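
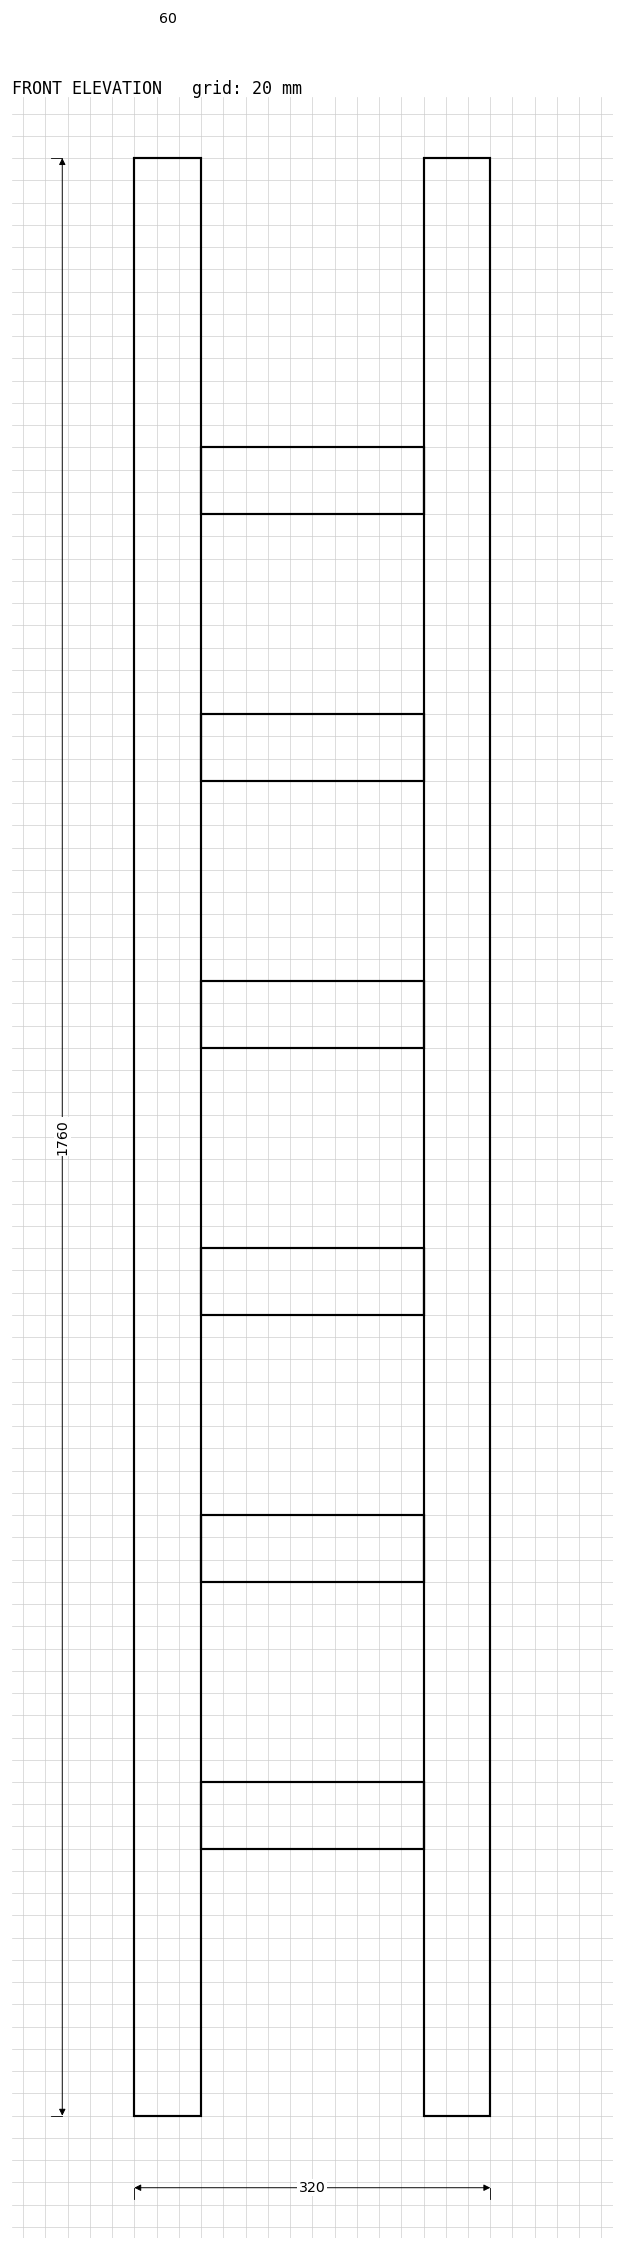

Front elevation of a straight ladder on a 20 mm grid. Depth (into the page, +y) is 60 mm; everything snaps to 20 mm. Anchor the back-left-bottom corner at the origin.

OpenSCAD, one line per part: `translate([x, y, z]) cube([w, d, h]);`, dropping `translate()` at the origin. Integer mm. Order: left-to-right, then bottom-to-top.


cube([60, 60, 1760]);
translate([60, 0, 240]) cube([200, 60, 60]);
translate([60, 0, 480]) cube([200, 60, 60]);
translate([60, 0, 720]) cube([200, 60, 60]);
translate([60, 0, 960]) cube([200, 60, 60]);
translate([60, 0, 1200]) cube([200, 60, 60]);
translate([60, 0, 1440]) cube([200, 60, 60]);
translate([260, 0, 0]) cube([60, 60, 1760]);


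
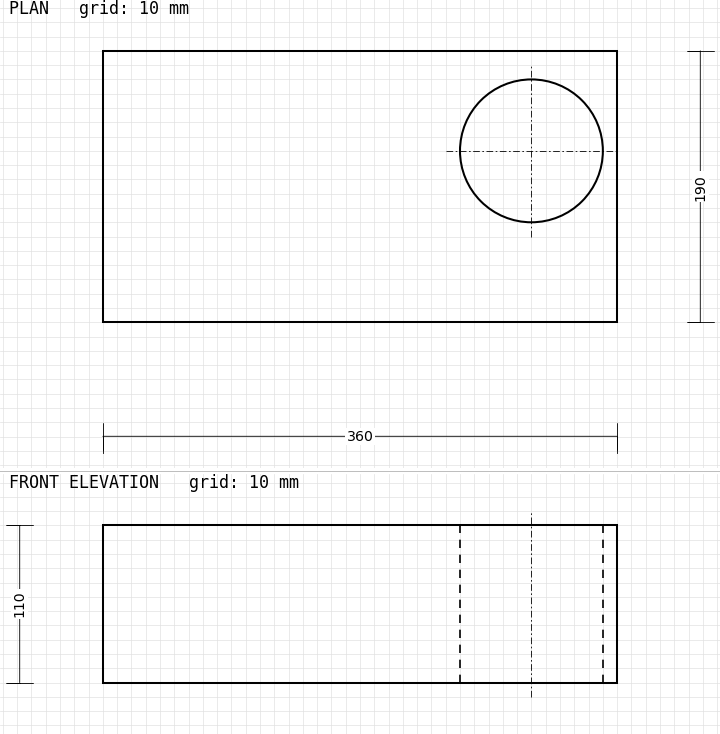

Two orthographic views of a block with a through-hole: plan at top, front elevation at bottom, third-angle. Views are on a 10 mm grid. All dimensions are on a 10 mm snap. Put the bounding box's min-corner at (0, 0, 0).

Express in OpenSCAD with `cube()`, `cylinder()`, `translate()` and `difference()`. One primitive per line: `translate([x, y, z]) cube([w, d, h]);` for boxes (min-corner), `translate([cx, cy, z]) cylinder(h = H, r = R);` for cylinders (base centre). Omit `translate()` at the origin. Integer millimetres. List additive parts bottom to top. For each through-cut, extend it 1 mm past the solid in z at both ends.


difference() {
  cube([360, 190, 110]);
  translate([300, 120, -1]) cylinder(h = 112, r = 50);
}


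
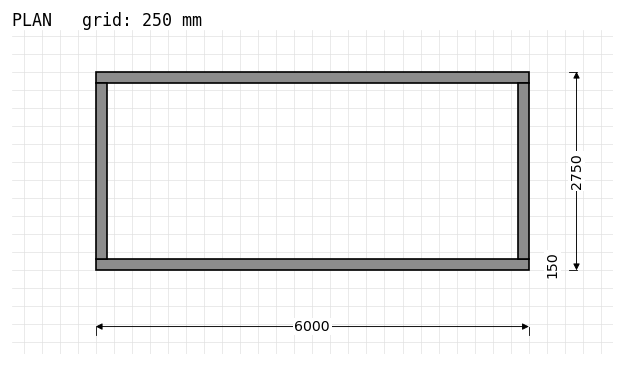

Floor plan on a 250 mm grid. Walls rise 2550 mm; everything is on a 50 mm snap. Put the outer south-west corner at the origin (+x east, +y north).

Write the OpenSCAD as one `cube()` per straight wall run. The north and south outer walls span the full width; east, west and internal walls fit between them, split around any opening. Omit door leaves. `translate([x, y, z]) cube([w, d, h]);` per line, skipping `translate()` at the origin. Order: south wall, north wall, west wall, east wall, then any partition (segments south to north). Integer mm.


cube([6000, 150, 2550]);
translate([0, 2600, 0]) cube([6000, 150, 2550]);
translate([0, 150, 0]) cube([150, 2450, 2550]);
translate([5850, 150, 0]) cube([150, 2450, 2550]);


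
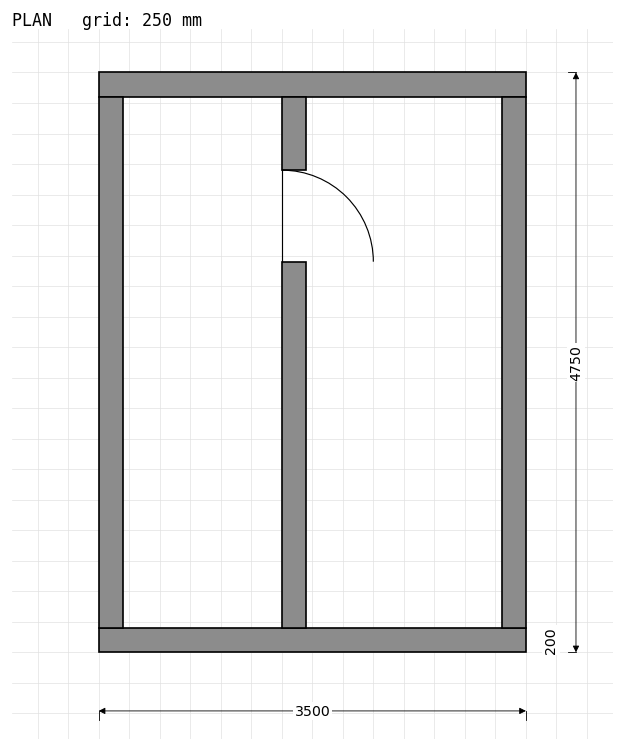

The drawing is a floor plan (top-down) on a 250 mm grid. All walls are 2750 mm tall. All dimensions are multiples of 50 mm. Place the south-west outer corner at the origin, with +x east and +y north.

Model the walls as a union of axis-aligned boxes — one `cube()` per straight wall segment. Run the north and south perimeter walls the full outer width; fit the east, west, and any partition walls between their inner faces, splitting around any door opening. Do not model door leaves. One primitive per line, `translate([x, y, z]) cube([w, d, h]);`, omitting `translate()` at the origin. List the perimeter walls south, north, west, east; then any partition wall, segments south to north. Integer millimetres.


cube([3500, 200, 2750]);
translate([0, 4550, 0]) cube([3500, 200, 2750]);
translate([0, 200, 0]) cube([200, 4350, 2750]);
translate([3300, 200, 0]) cube([200, 4350, 2750]);
translate([1500, 200, 0]) cube([200, 3000, 2750]);
translate([1500, 3950, 0]) cube([200, 600, 2750]);


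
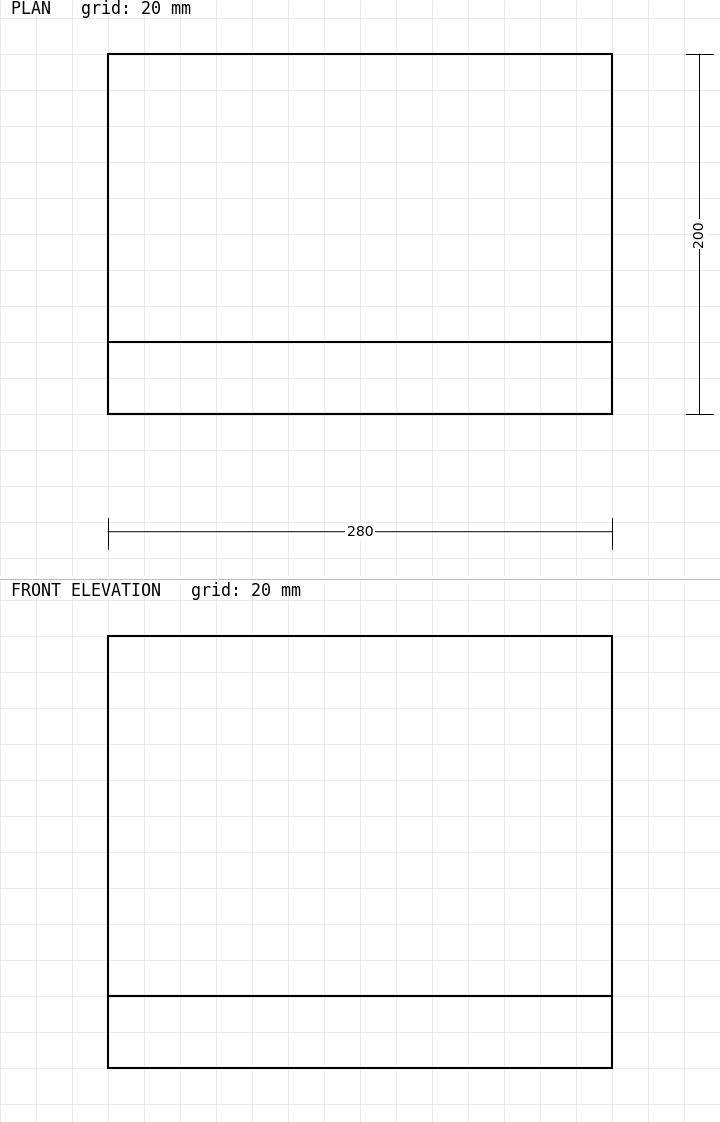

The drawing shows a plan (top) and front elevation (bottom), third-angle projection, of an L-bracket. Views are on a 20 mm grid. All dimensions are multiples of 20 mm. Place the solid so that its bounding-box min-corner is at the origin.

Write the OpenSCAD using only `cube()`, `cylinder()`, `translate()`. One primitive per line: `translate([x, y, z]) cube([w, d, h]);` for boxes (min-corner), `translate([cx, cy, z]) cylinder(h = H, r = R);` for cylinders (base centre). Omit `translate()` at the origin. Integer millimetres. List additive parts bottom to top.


cube([280, 200, 40]);
translate([0, 0, 40]) cube([280, 40, 200]);


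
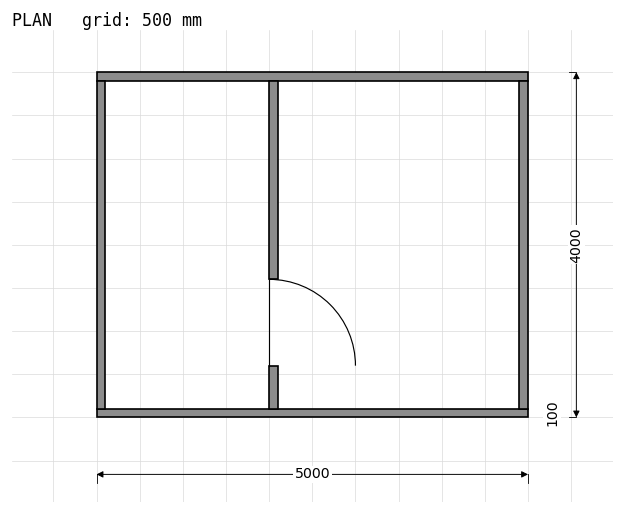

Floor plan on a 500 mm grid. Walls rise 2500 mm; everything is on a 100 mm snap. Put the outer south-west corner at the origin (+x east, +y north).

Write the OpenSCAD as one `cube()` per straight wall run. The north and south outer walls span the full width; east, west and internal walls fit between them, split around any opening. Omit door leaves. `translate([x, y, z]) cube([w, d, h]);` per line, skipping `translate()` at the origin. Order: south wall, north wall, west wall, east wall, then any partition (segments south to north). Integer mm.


cube([5000, 100, 2500]);
translate([0, 3900, 0]) cube([5000, 100, 2500]);
translate([0, 100, 0]) cube([100, 3800, 2500]);
translate([4900, 100, 0]) cube([100, 3800, 2500]);
translate([2000, 100, 0]) cube([100, 500, 2500]);
translate([2000, 1600, 0]) cube([100, 2300, 2500]);


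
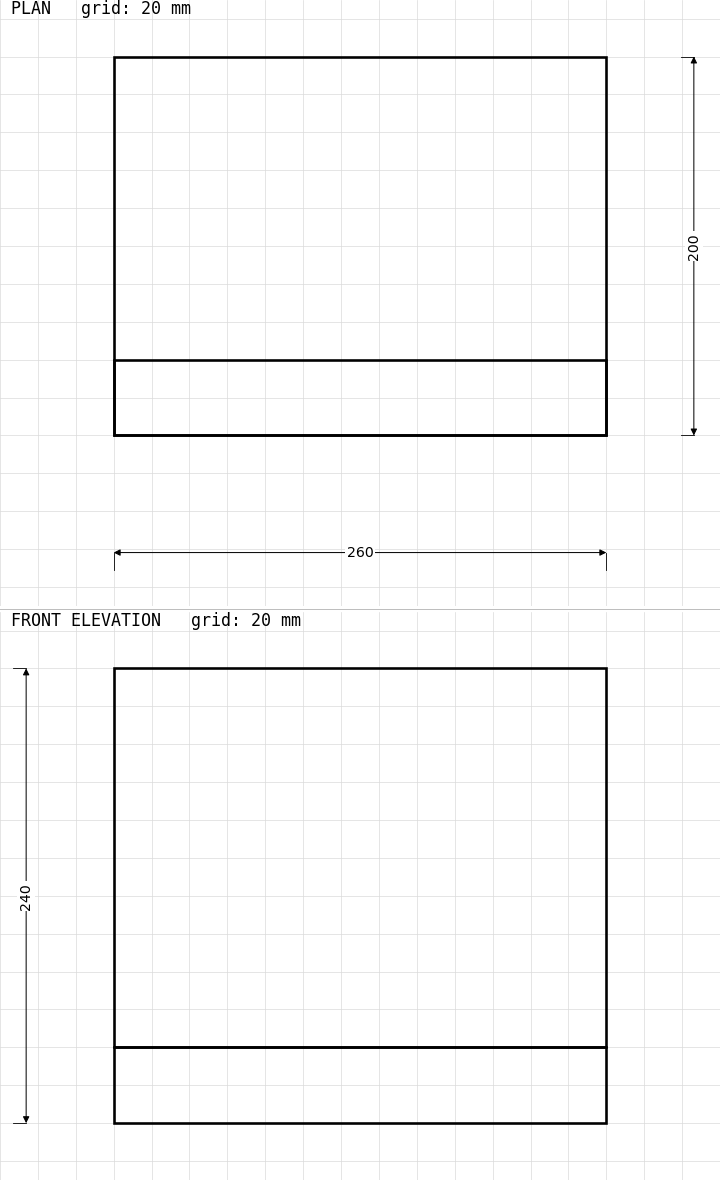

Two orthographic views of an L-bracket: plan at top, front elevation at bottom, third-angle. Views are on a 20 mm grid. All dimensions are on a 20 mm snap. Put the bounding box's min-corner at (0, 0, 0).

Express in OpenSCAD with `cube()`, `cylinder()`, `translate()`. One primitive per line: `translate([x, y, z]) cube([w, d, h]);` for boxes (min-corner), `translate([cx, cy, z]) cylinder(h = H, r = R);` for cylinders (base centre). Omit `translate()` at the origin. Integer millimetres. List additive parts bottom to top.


cube([260, 200, 40]);
translate([0, 0, 40]) cube([260, 40, 200]);


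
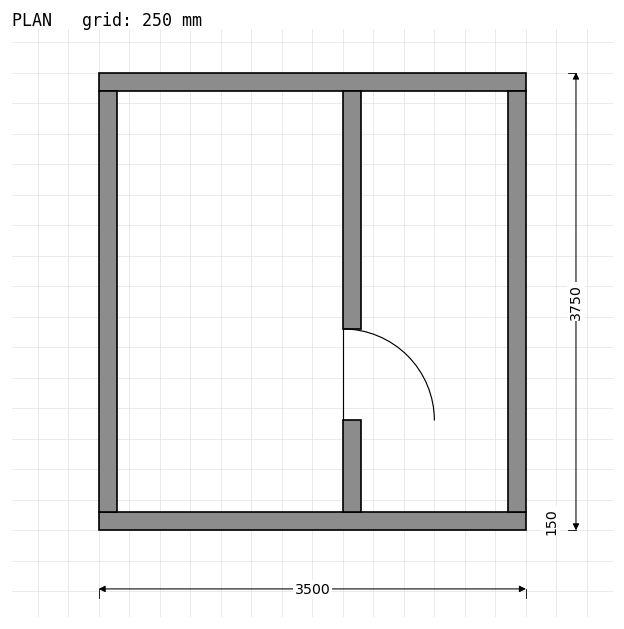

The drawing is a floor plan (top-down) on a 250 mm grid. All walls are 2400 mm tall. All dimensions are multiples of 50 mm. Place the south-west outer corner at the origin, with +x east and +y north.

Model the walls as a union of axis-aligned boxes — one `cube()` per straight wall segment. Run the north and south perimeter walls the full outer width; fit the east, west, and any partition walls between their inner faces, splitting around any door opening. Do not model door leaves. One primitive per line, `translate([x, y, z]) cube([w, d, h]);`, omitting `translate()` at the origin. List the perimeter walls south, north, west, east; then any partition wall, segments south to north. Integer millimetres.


cube([3500, 150, 2400]);
translate([0, 3600, 0]) cube([3500, 150, 2400]);
translate([0, 150, 0]) cube([150, 3450, 2400]);
translate([3350, 150, 0]) cube([150, 3450, 2400]);
translate([2000, 150, 0]) cube([150, 750, 2400]);
translate([2000, 1650, 0]) cube([150, 1950, 2400]);


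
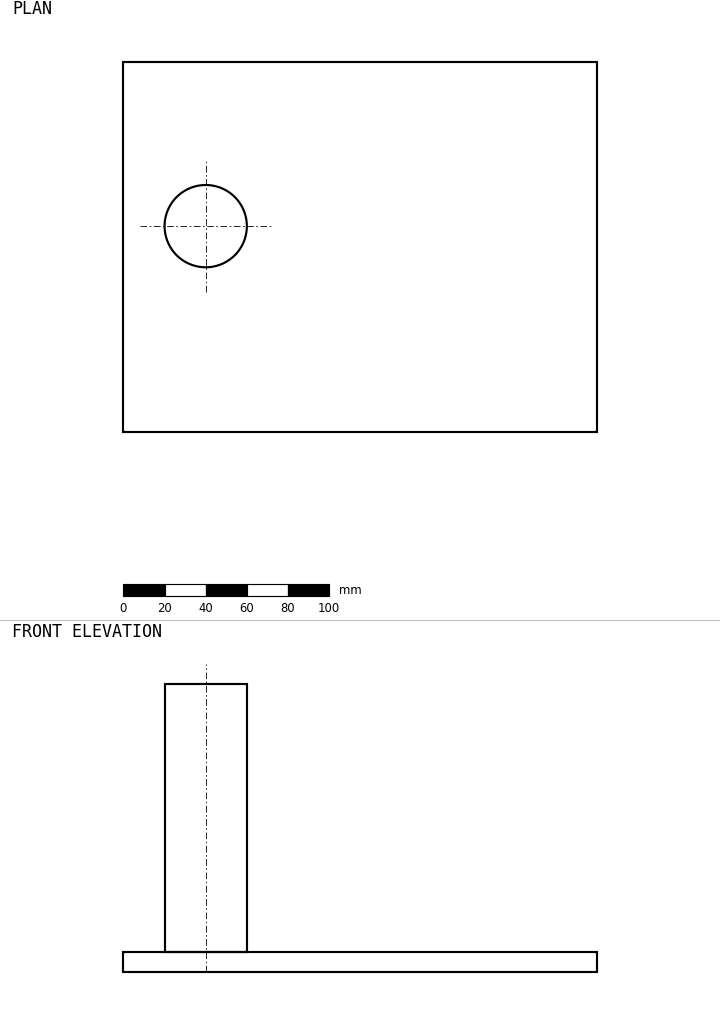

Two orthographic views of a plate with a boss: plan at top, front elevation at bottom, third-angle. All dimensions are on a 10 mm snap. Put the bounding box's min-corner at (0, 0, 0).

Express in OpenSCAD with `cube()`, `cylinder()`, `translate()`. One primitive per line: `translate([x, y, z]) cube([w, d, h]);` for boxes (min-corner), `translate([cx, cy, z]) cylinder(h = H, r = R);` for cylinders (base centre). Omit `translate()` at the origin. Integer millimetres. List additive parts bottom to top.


cube([230, 180, 10]);
translate([40, 100, 10]) cylinder(h = 130, r = 20);


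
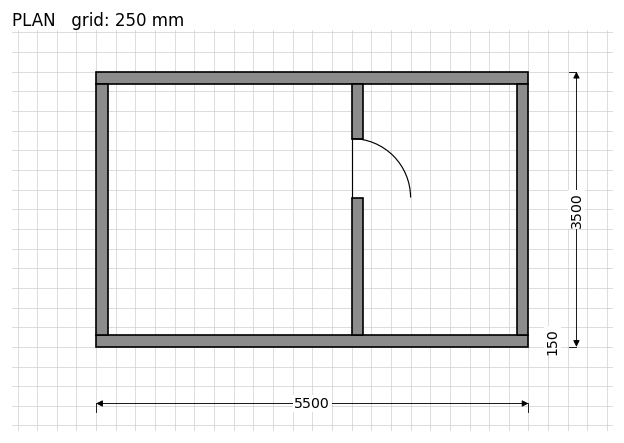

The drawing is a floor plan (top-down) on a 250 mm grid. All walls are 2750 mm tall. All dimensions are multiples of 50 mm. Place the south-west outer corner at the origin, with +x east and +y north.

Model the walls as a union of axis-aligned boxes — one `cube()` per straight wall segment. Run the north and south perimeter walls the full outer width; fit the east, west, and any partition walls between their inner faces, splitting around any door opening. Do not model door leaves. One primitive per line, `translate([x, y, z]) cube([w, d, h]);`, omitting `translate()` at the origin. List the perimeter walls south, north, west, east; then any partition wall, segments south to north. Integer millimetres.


cube([5500, 150, 2750]);
translate([0, 3350, 0]) cube([5500, 150, 2750]);
translate([0, 150, 0]) cube([150, 3200, 2750]);
translate([5350, 150, 0]) cube([150, 3200, 2750]);
translate([3250, 150, 0]) cube([150, 1750, 2750]);
translate([3250, 2650, 0]) cube([150, 700, 2750]);


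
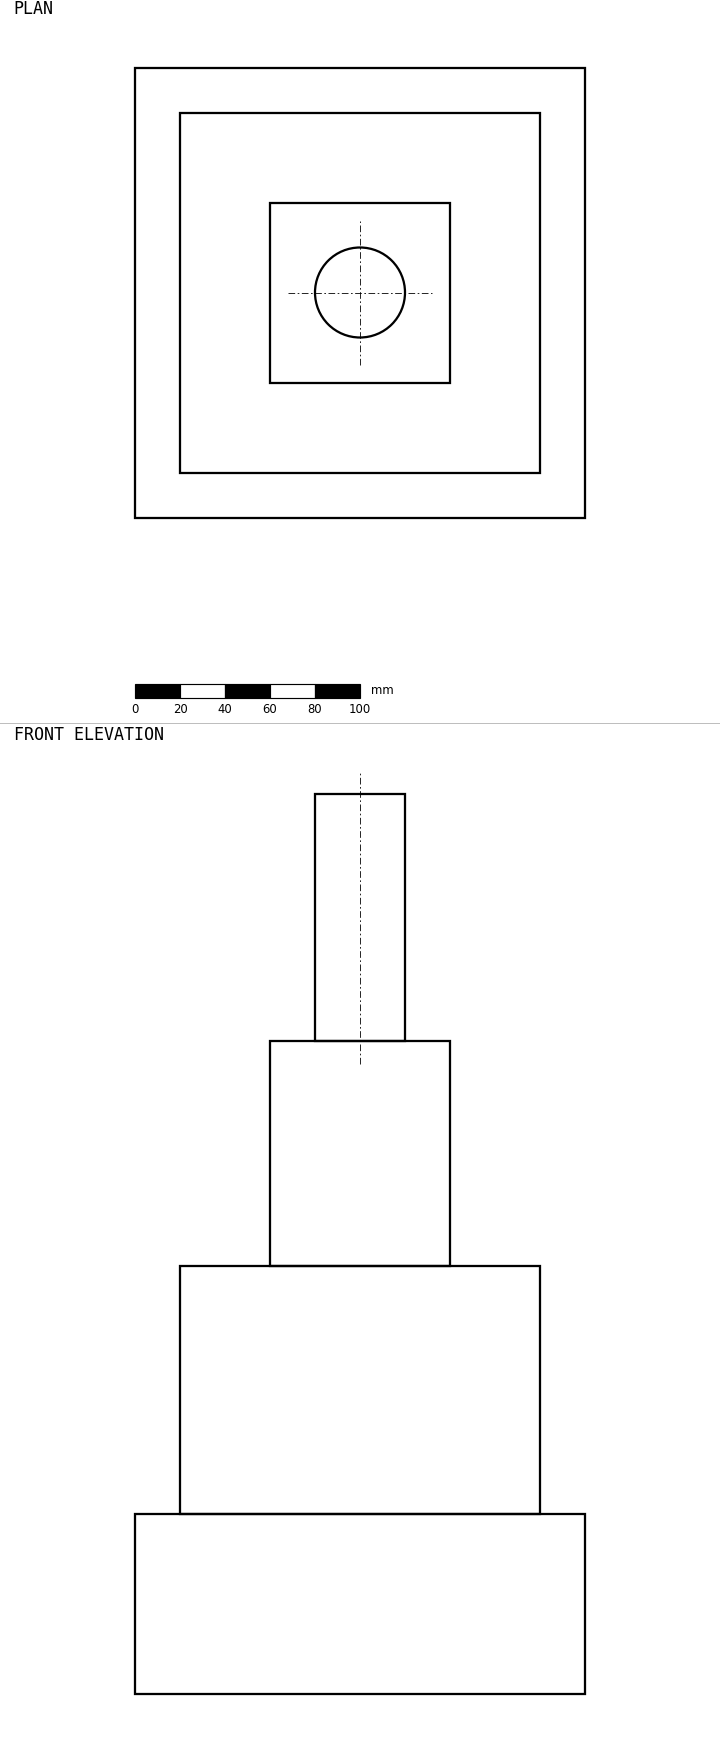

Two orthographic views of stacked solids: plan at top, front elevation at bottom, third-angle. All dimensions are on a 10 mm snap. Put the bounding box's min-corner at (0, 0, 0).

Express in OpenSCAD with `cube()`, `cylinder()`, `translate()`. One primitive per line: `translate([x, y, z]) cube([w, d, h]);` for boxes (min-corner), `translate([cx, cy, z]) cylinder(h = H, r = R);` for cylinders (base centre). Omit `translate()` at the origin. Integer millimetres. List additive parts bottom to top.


cube([200, 200, 80]);
translate([20, 20, 80]) cube([160, 160, 110]);
translate([60, 60, 190]) cube([80, 80, 100]);
translate([100, 100, 290]) cylinder(h = 110, r = 20);


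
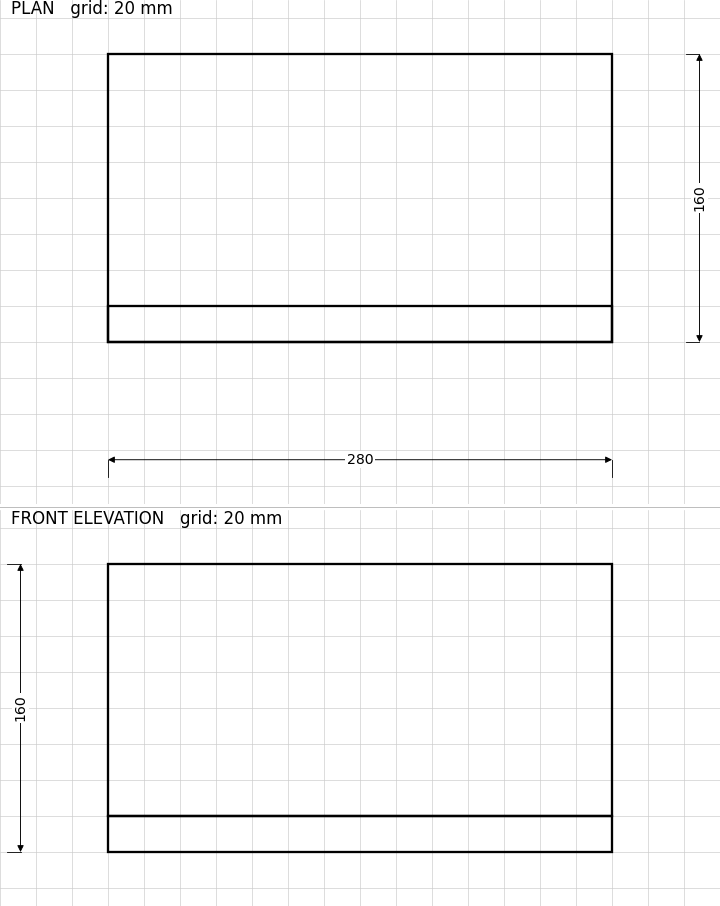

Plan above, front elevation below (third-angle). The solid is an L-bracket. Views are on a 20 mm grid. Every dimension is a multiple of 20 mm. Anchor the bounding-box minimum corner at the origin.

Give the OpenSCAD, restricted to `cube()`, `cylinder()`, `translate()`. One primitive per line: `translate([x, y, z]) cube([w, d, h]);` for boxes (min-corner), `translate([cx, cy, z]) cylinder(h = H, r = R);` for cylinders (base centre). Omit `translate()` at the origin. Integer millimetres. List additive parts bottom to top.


cube([280, 160, 20]);
translate([0, 0, 20]) cube([280, 20, 140]);


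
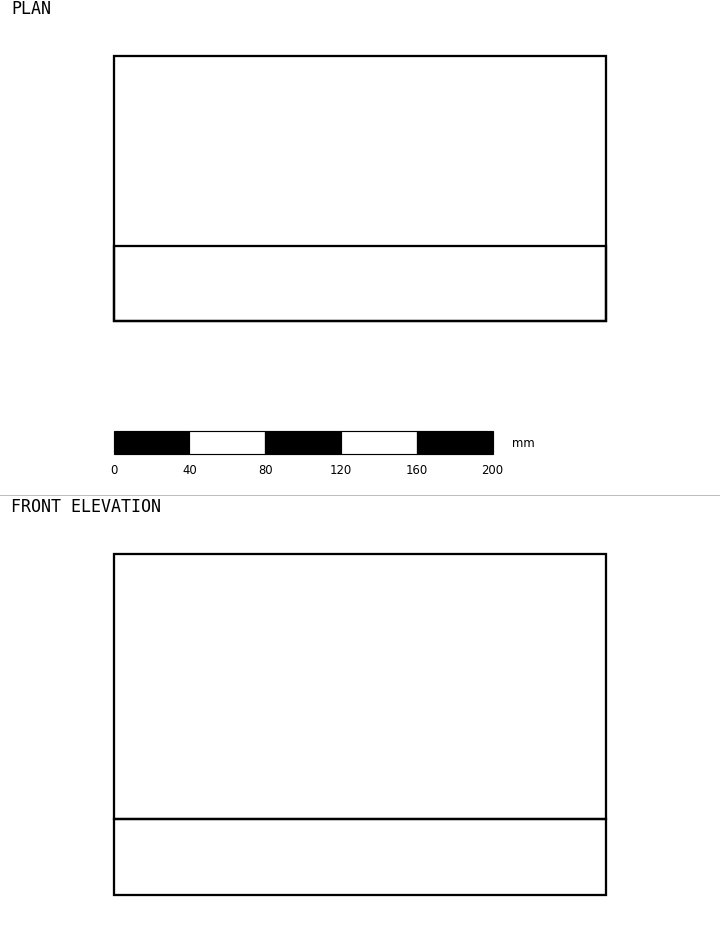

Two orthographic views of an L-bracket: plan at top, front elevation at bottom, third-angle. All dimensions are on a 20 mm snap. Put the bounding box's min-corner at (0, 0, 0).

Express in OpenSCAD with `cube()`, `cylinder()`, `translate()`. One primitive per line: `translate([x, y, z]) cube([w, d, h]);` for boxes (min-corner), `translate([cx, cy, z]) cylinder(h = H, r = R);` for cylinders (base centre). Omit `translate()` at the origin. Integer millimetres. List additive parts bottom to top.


cube([260, 140, 40]);
translate([0, 0, 40]) cube([260, 40, 140]);


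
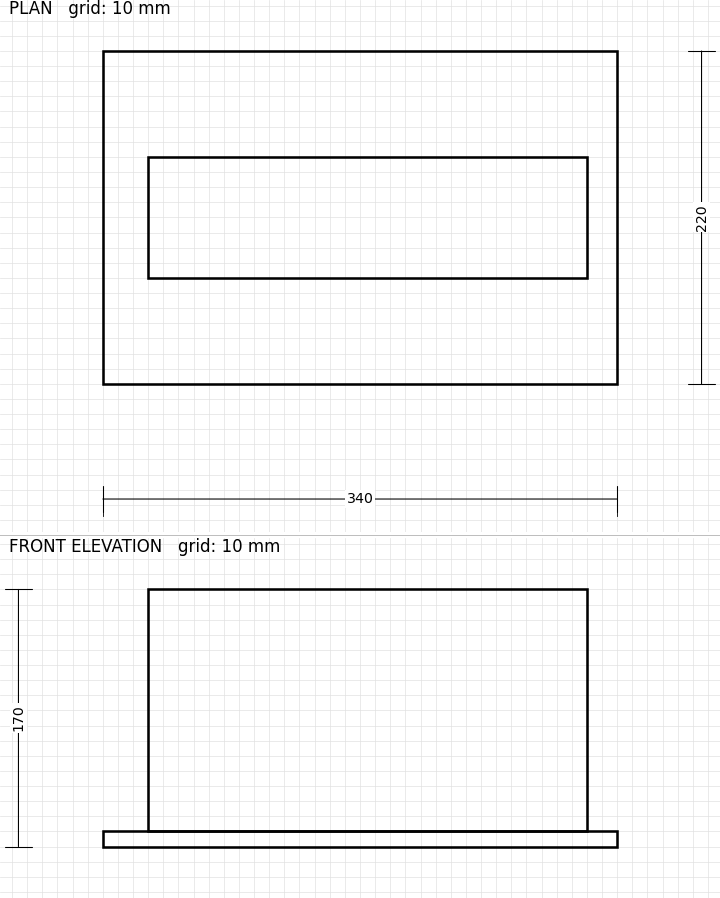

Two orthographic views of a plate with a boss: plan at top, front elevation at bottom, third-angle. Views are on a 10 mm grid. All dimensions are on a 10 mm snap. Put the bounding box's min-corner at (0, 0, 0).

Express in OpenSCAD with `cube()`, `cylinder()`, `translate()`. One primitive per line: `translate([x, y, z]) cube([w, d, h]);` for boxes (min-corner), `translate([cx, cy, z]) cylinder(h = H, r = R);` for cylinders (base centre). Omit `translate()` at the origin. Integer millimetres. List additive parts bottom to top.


cube([340, 220, 10]);
translate([30, 70, 10]) cube([290, 80, 160]);


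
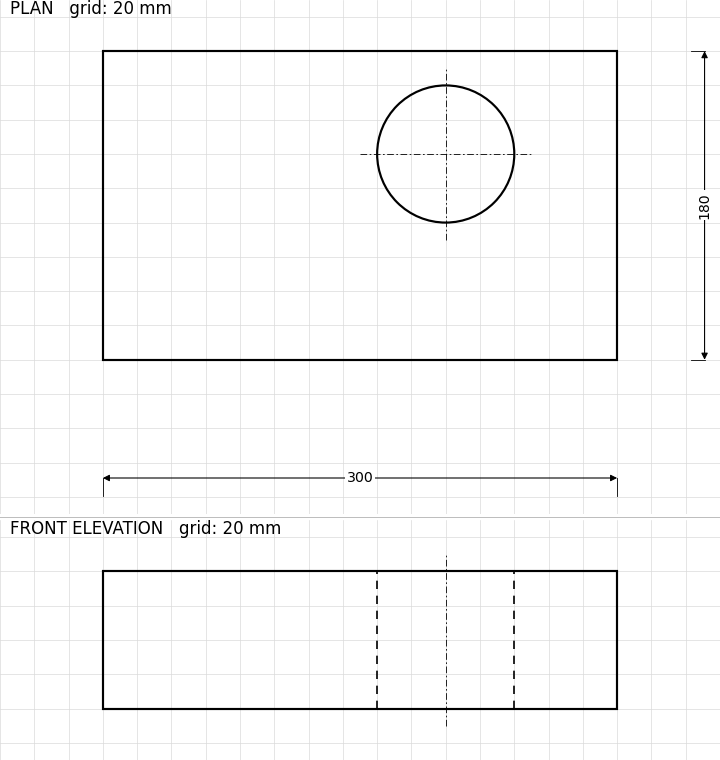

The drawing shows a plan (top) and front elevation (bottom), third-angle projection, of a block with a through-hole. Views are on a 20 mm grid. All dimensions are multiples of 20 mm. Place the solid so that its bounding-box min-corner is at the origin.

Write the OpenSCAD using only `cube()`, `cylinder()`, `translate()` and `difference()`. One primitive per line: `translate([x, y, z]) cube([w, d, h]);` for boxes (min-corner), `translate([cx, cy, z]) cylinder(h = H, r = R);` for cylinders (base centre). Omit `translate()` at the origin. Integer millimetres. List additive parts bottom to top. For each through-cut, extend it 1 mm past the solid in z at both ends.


difference() {
  cube([300, 180, 80]);
  translate([200, 120, -1]) cylinder(h = 82, r = 40);
}


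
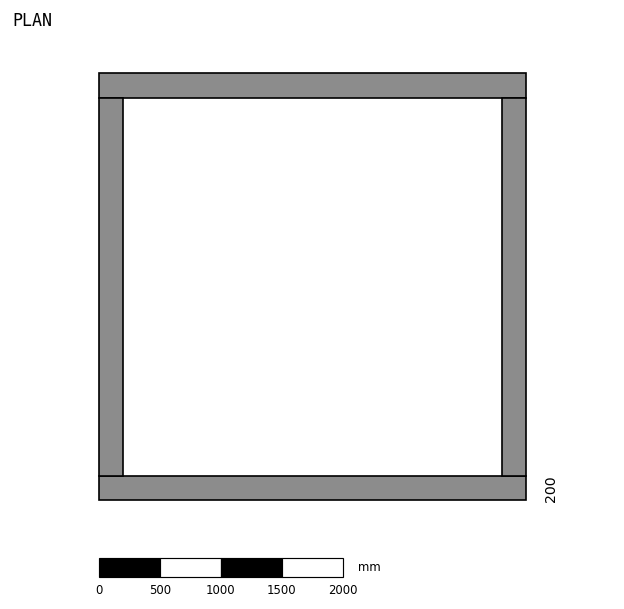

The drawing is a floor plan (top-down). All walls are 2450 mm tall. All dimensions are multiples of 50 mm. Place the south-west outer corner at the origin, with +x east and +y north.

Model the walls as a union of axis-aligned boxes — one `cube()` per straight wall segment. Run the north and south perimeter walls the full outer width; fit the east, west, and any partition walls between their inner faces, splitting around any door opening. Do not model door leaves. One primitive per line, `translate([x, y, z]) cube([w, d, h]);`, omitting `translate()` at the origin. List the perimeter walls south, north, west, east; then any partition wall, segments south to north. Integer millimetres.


cube([3500, 200, 2450]);
translate([0, 3300, 0]) cube([3500, 200, 2450]);
translate([0, 200, 0]) cube([200, 3100, 2450]);
translate([3300, 200, 0]) cube([200, 3100, 2450]);


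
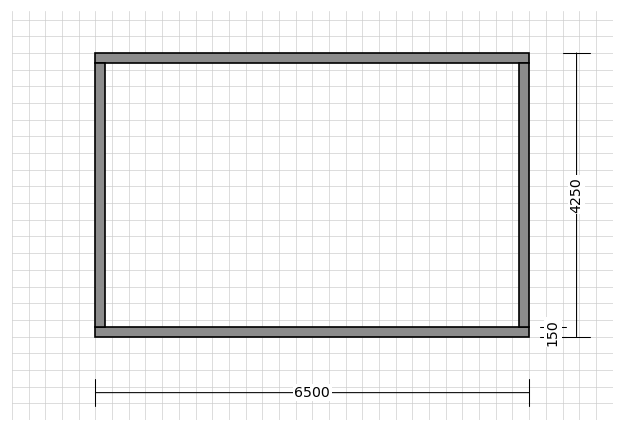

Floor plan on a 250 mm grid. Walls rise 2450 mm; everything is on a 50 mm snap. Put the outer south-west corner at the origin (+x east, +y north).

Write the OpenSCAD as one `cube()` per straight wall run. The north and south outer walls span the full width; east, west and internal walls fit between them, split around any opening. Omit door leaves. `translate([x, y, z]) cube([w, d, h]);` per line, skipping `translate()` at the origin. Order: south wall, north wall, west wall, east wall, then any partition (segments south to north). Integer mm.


cube([6500, 150, 2450]);
translate([0, 4100, 0]) cube([6500, 150, 2450]);
translate([0, 150, 0]) cube([150, 3950, 2450]);
translate([6350, 150, 0]) cube([150, 3950, 2450]);


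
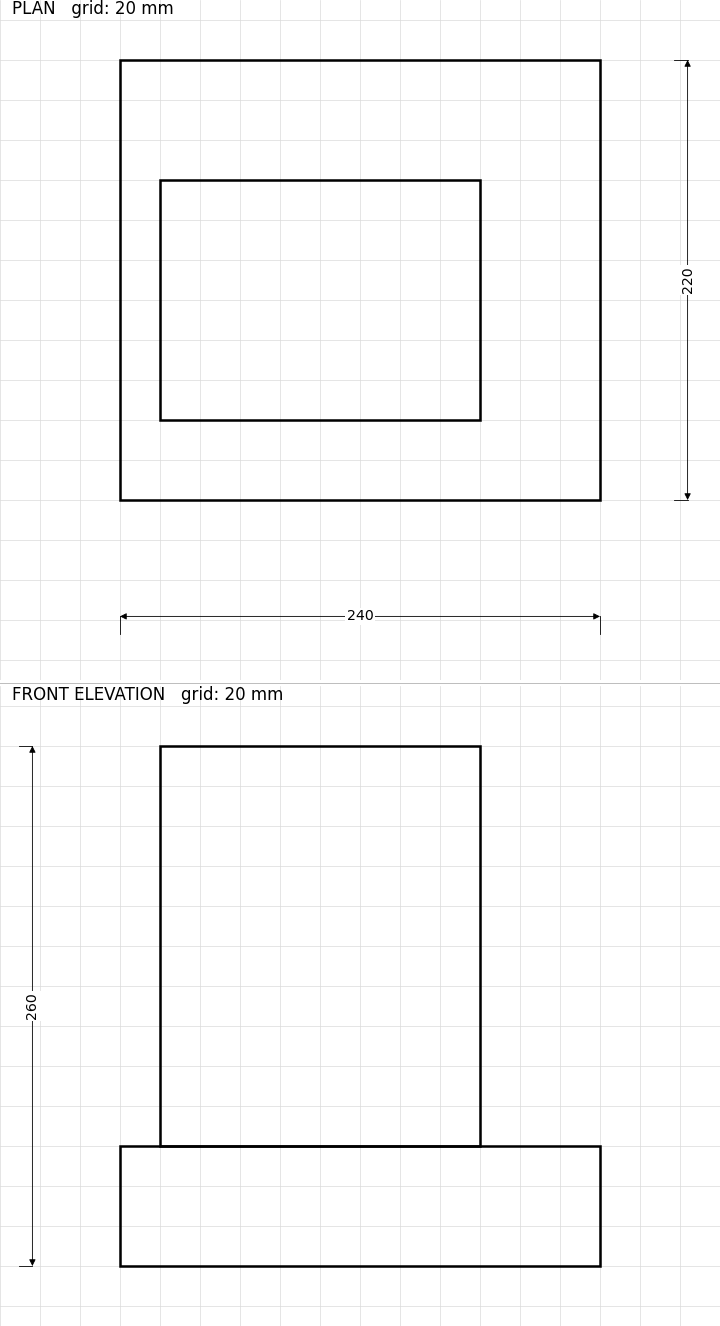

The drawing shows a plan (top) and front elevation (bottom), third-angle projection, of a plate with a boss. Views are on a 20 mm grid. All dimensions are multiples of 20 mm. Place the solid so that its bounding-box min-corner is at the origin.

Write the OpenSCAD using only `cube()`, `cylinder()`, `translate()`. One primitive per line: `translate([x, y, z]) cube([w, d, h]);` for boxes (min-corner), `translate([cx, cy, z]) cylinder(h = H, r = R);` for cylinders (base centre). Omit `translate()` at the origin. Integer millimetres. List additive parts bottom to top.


cube([240, 220, 60]);
translate([20, 40, 60]) cube([160, 120, 200]);


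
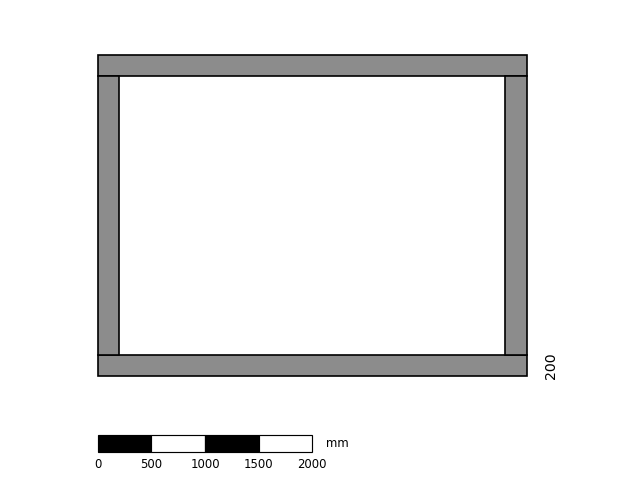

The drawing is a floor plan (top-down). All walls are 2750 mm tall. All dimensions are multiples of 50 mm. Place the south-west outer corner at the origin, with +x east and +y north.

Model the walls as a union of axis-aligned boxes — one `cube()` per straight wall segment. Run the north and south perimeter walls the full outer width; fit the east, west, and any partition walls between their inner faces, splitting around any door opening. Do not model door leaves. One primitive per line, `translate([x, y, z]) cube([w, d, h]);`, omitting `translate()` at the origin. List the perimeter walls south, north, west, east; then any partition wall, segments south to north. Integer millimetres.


cube([4000, 200, 2750]);
translate([0, 2800, 0]) cube([4000, 200, 2750]);
translate([0, 200, 0]) cube([200, 2600, 2750]);
translate([3800, 200, 0]) cube([200, 2600, 2750]);


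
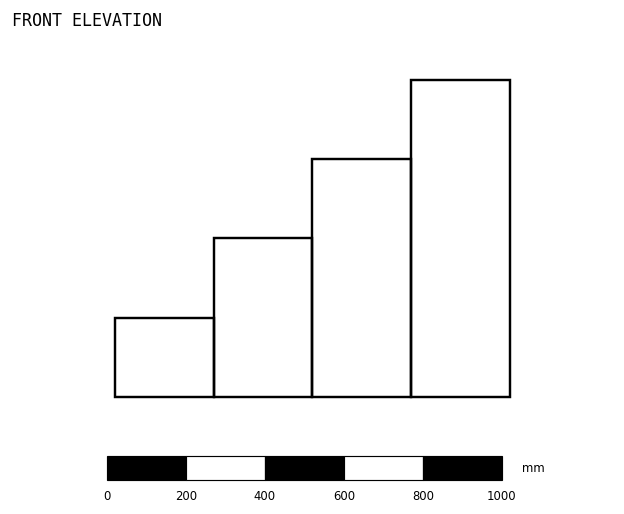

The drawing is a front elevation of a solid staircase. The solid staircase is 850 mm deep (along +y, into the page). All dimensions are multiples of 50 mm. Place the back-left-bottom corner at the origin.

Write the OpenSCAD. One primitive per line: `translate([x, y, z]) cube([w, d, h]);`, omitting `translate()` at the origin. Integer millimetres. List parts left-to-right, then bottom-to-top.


cube([250, 850, 200]);
translate([250, 0, 0]) cube([250, 850, 400]);
translate([500, 0, 0]) cube([250, 850, 600]);
translate([750, 0, 0]) cube([250, 850, 800]);


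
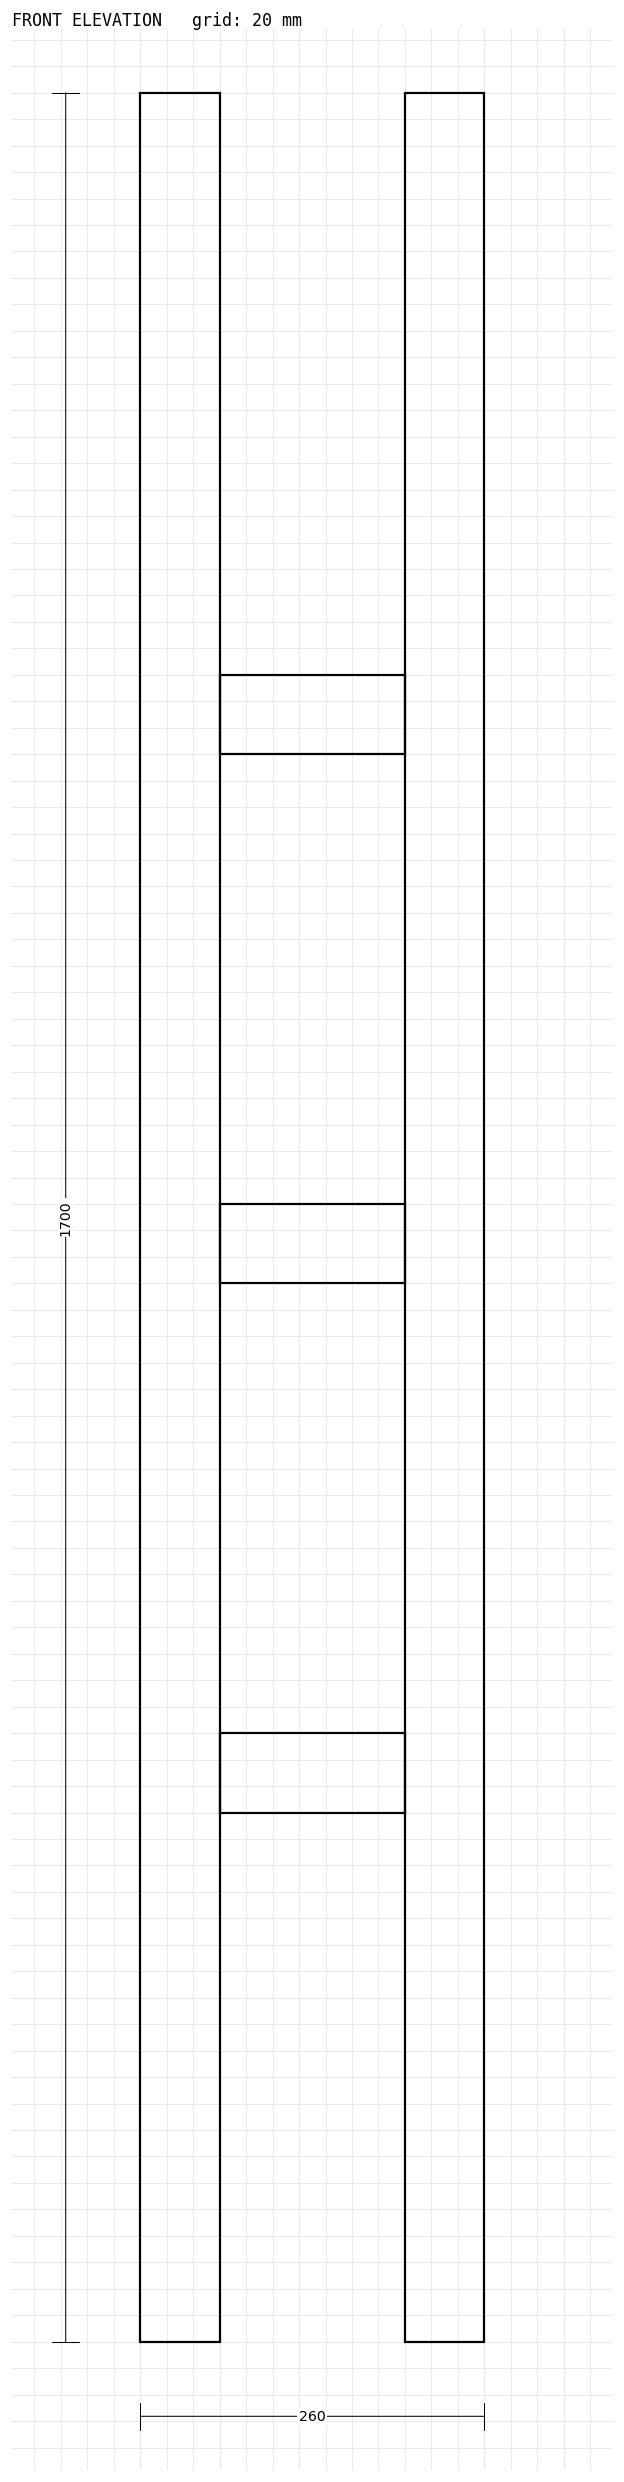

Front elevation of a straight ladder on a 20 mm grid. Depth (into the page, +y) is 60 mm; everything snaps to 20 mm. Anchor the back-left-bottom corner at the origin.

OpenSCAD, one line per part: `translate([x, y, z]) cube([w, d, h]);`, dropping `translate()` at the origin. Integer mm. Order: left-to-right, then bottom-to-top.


cube([60, 60, 1700]);
translate([60, 0, 400]) cube([140, 60, 60]);
translate([60, 0, 800]) cube([140, 60, 60]);
translate([60, 0, 1200]) cube([140, 60, 60]);
translate([200, 0, 0]) cube([60, 60, 1700]);


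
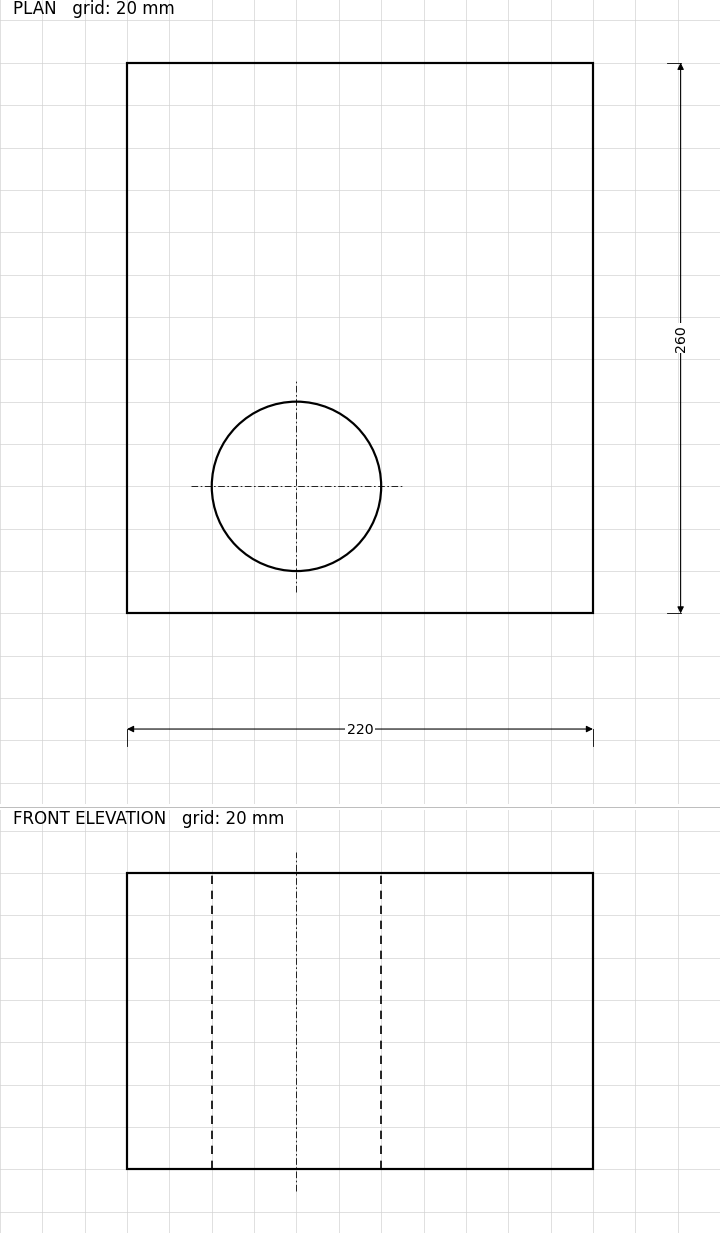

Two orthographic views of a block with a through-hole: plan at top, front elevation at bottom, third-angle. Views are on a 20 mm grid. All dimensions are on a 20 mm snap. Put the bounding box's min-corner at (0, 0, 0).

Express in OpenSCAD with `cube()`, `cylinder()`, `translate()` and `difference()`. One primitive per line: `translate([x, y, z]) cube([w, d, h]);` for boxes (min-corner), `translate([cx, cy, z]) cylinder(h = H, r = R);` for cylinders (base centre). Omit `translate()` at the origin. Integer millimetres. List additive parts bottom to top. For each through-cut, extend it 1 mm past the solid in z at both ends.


difference() {
  cube([220, 260, 140]);
  translate([80, 60, -1]) cylinder(h = 142, r = 40);
}


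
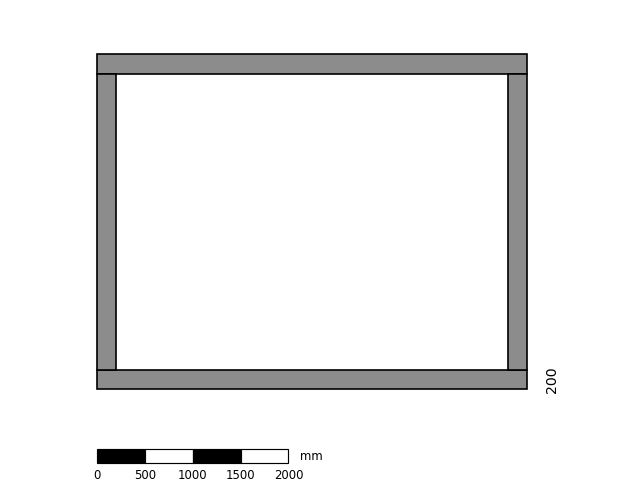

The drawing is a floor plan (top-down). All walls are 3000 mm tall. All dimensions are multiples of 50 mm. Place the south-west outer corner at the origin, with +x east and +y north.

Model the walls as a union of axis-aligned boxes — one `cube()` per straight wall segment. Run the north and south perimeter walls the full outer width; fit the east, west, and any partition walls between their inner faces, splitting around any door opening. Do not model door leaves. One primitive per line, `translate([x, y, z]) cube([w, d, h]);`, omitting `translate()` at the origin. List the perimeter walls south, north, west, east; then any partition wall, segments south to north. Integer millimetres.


cube([4500, 200, 3000]);
translate([0, 3300, 0]) cube([4500, 200, 3000]);
translate([0, 200, 0]) cube([200, 3100, 3000]);
translate([4300, 200, 0]) cube([200, 3100, 3000]);


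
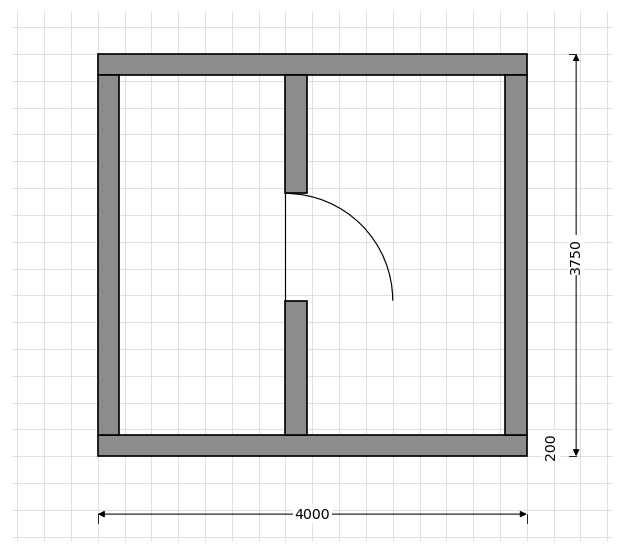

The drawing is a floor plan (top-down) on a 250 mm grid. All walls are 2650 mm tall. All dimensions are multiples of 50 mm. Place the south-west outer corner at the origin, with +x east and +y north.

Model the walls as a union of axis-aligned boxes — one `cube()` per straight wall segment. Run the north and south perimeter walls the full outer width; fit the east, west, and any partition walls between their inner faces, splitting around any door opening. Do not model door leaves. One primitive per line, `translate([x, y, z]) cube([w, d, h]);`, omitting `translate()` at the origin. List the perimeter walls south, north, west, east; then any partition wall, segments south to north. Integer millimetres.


cube([4000, 200, 2650]);
translate([0, 3550, 0]) cube([4000, 200, 2650]);
translate([0, 200, 0]) cube([200, 3350, 2650]);
translate([3800, 200, 0]) cube([200, 3350, 2650]);
translate([1750, 200, 0]) cube([200, 1250, 2650]);
translate([1750, 2450, 0]) cube([200, 1100, 2650]);


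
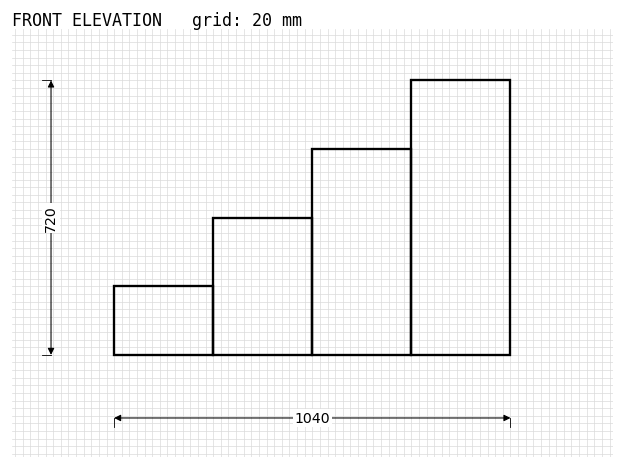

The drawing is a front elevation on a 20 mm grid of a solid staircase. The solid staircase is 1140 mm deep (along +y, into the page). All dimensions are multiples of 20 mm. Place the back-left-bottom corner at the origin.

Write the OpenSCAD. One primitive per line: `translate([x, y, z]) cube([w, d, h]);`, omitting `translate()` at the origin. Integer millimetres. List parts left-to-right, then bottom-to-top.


cube([260, 1140, 180]);
translate([260, 0, 0]) cube([260, 1140, 360]);
translate([520, 0, 0]) cube([260, 1140, 540]);
translate([780, 0, 0]) cube([260, 1140, 720]);


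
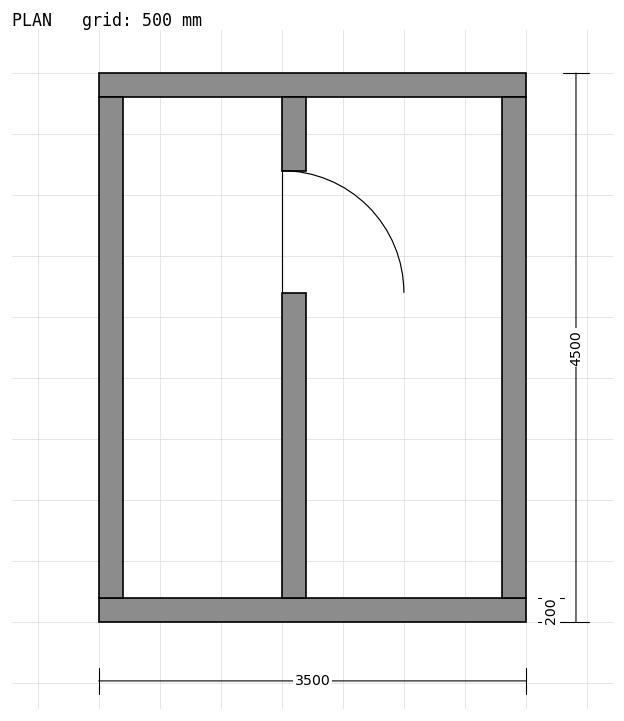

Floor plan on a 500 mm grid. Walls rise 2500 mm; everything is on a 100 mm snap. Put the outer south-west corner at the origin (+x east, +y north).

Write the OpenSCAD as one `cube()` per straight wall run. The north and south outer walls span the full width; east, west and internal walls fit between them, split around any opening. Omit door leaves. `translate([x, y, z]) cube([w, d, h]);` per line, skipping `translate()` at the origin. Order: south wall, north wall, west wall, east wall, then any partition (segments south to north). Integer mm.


cube([3500, 200, 2500]);
translate([0, 4300, 0]) cube([3500, 200, 2500]);
translate([0, 200, 0]) cube([200, 4100, 2500]);
translate([3300, 200, 0]) cube([200, 4100, 2500]);
translate([1500, 200, 0]) cube([200, 2500, 2500]);
translate([1500, 3700, 0]) cube([200, 600, 2500]);


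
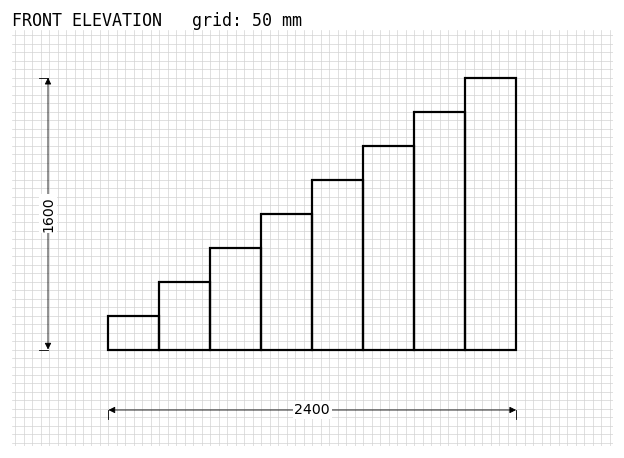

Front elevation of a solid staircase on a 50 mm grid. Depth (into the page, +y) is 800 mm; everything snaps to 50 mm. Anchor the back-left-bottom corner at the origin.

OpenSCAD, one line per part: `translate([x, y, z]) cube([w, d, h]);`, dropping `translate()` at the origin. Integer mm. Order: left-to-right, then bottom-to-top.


cube([300, 800, 200]);
translate([300, 0, 0]) cube([300, 800, 400]);
translate([600, 0, 0]) cube([300, 800, 600]);
translate([900, 0, 0]) cube([300, 800, 800]);
translate([1200, 0, 0]) cube([300, 800, 1000]);
translate([1500, 0, 0]) cube([300, 800, 1200]);
translate([1800, 0, 0]) cube([300, 800, 1400]);
translate([2100, 0, 0]) cube([300, 800, 1600]);


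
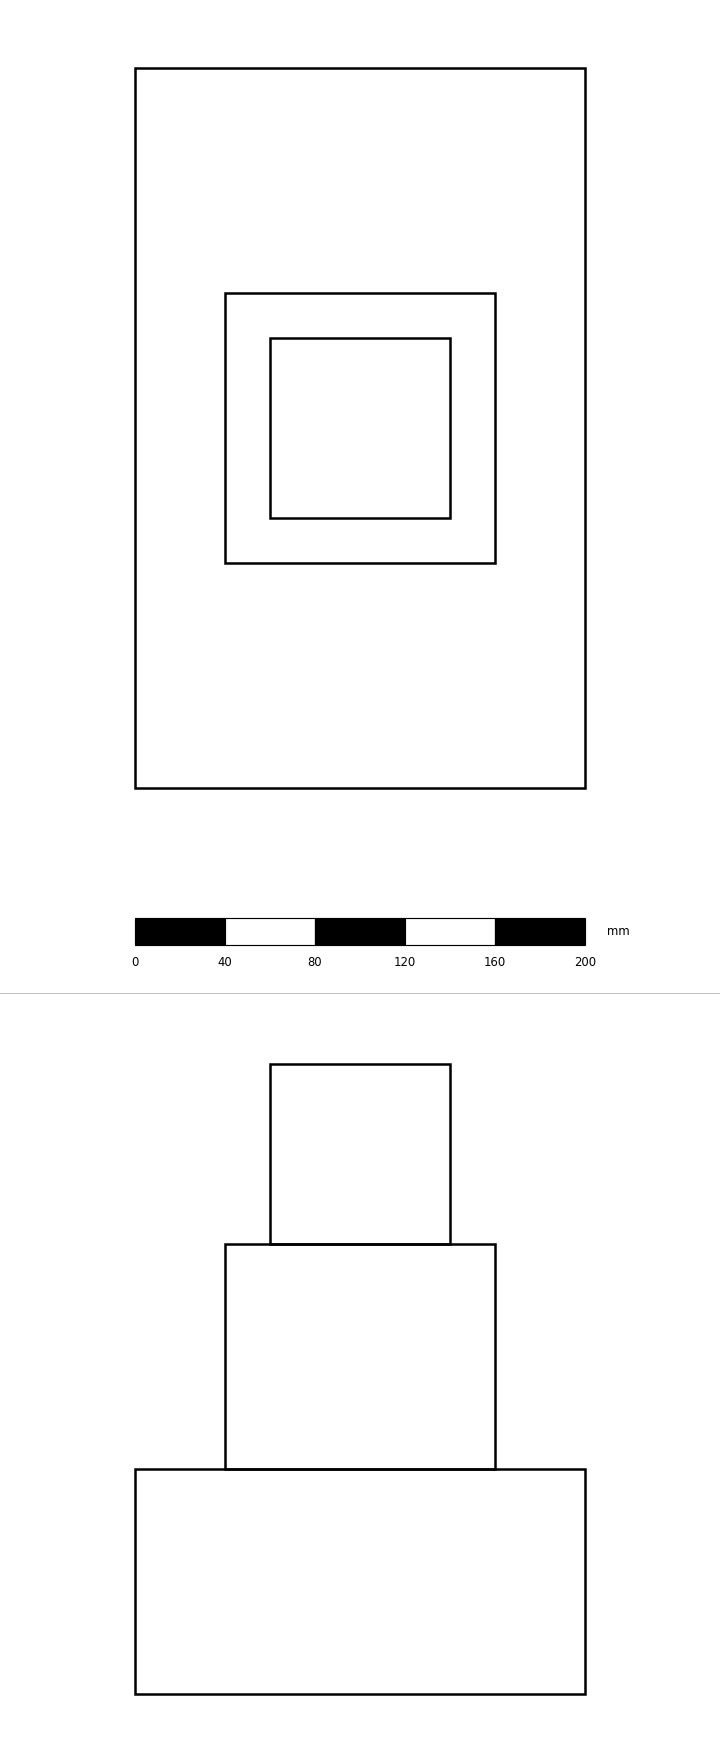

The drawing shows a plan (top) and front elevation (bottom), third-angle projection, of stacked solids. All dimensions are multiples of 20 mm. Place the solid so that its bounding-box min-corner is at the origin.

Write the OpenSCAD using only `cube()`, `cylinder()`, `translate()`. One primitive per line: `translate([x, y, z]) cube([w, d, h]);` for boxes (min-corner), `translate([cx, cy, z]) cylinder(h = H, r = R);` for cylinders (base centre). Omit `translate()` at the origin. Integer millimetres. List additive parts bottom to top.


cube([200, 320, 100]);
translate([40, 100, 100]) cube([120, 120, 100]);
translate([60, 120, 200]) cube([80, 80, 80]);


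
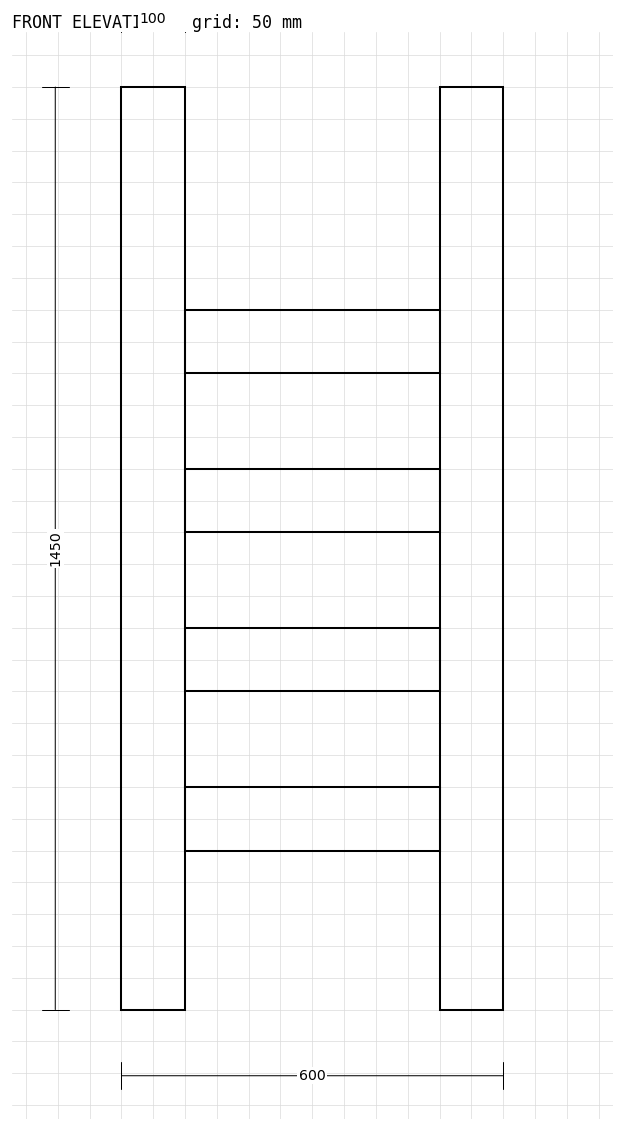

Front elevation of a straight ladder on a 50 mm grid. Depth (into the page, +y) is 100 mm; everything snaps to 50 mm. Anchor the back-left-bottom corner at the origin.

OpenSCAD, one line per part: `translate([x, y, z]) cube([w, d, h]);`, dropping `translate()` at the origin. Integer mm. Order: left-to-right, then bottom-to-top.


cube([100, 100, 1450]);
translate([100, 0, 250]) cube([400, 100, 100]);
translate([100, 0, 500]) cube([400, 100, 100]);
translate([100, 0, 750]) cube([400, 100, 100]);
translate([100, 0, 1000]) cube([400, 100, 100]);
translate([500, 0, 0]) cube([100, 100, 1450]);


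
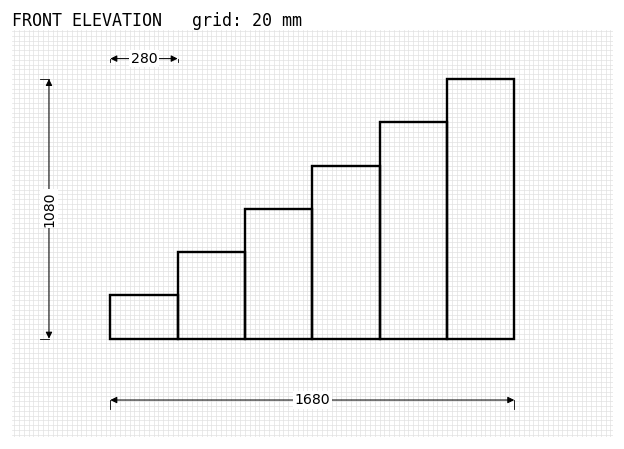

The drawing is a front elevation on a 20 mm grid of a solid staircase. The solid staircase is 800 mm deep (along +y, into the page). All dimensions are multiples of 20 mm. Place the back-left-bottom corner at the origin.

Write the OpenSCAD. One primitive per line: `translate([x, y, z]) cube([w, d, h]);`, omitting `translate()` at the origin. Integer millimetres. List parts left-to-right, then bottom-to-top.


cube([280, 800, 180]);
translate([280, 0, 0]) cube([280, 800, 360]);
translate([560, 0, 0]) cube([280, 800, 540]);
translate([840, 0, 0]) cube([280, 800, 720]);
translate([1120, 0, 0]) cube([280, 800, 900]);
translate([1400, 0, 0]) cube([280, 800, 1080]);


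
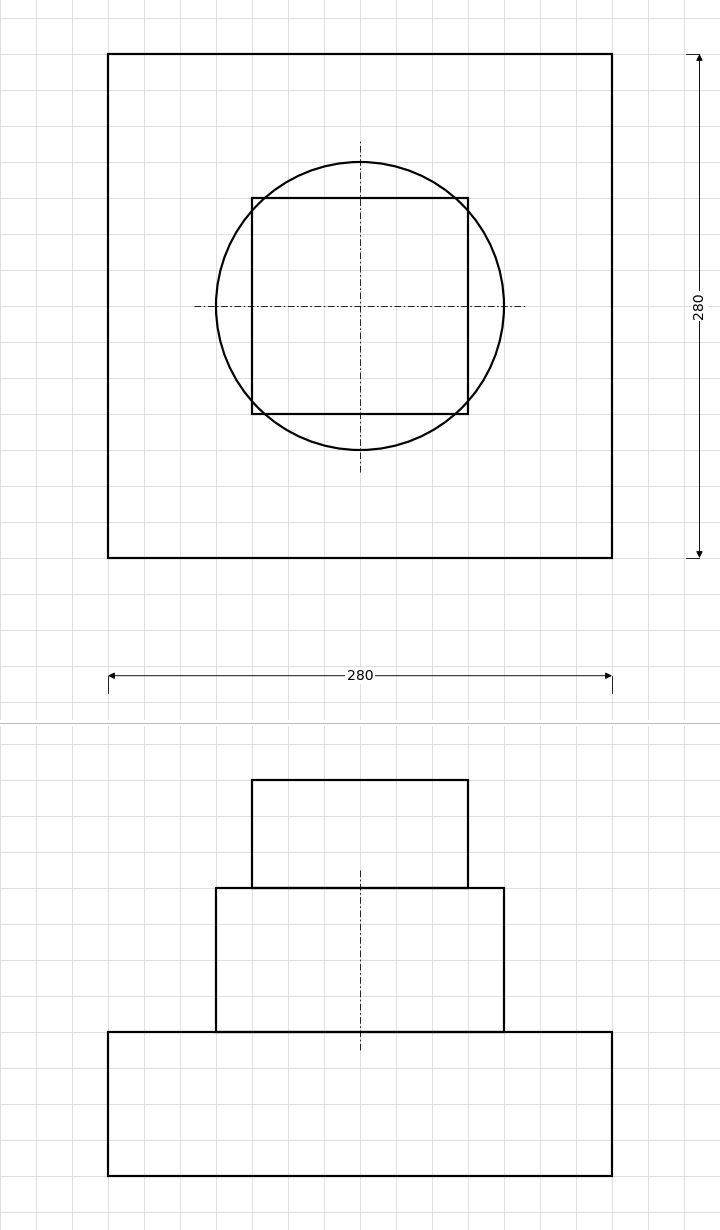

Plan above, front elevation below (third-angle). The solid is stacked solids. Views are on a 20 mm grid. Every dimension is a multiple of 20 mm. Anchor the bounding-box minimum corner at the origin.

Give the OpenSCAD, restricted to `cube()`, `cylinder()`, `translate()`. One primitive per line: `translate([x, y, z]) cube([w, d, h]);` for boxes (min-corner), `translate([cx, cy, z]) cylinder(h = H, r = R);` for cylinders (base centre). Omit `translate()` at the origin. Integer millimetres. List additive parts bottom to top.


cube([280, 280, 80]);
translate([140, 140, 80]) cylinder(h = 80, r = 80);
translate([80, 80, 160]) cube([120, 120, 60]);


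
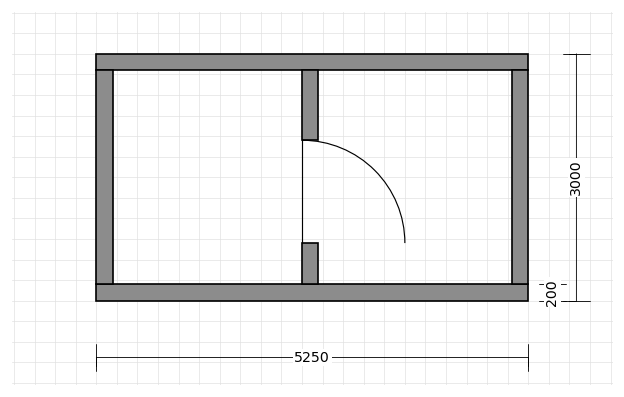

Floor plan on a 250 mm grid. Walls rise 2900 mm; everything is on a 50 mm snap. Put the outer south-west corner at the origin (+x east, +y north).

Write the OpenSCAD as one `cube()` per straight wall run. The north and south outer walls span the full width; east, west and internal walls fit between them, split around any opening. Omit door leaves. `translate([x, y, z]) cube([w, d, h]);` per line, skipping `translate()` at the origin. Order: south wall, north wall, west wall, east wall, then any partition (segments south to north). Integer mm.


cube([5250, 200, 2900]);
translate([0, 2800, 0]) cube([5250, 200, 2900]);
translate([0, 200, 0]) cube([200, 2600, 2900]);
translate([5050, 200, 0]) cube([200, 2600, 2900]);
translate([2500, 200, 0]) cube([200, 500, 2900]);
translate([2500, 1950, 0]) cube([200, 850, 2900]);


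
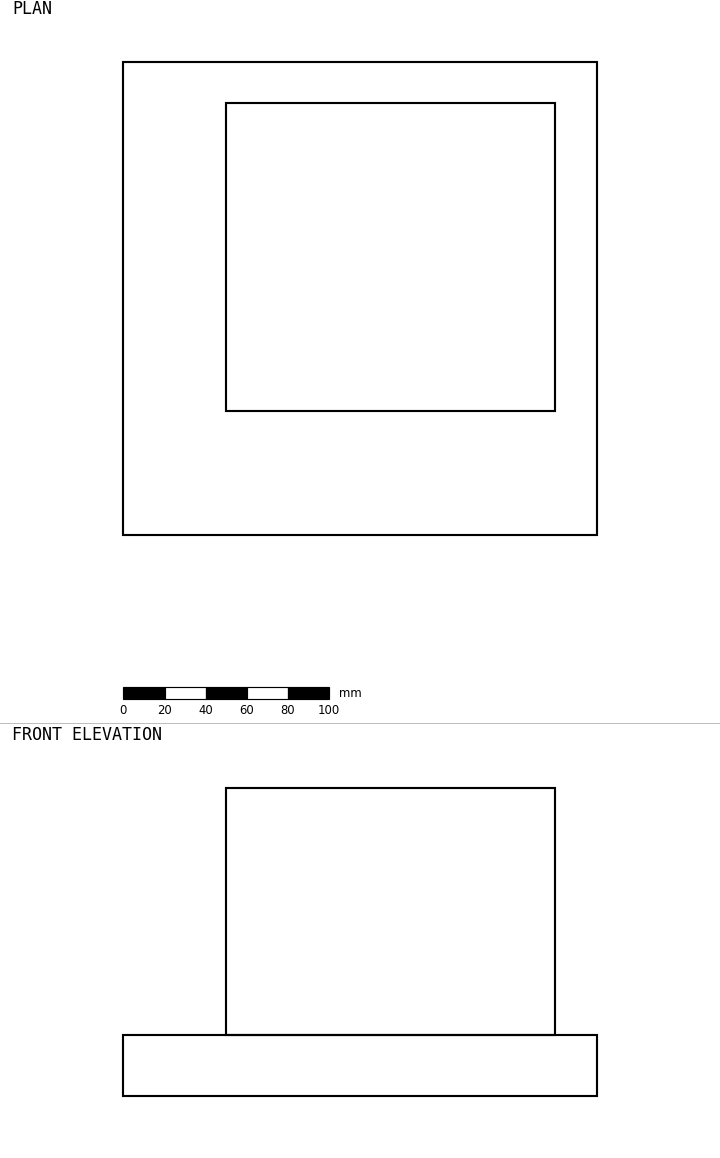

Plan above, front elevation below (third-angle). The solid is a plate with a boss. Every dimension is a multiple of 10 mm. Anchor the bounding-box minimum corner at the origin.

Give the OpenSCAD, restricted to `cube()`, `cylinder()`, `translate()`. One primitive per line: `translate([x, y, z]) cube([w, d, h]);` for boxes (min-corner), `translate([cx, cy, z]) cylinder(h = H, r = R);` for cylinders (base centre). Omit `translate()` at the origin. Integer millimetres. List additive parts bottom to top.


cube([230, 230, 30]);
translate([50, 60, 30]) cube([160, 150, 120]);


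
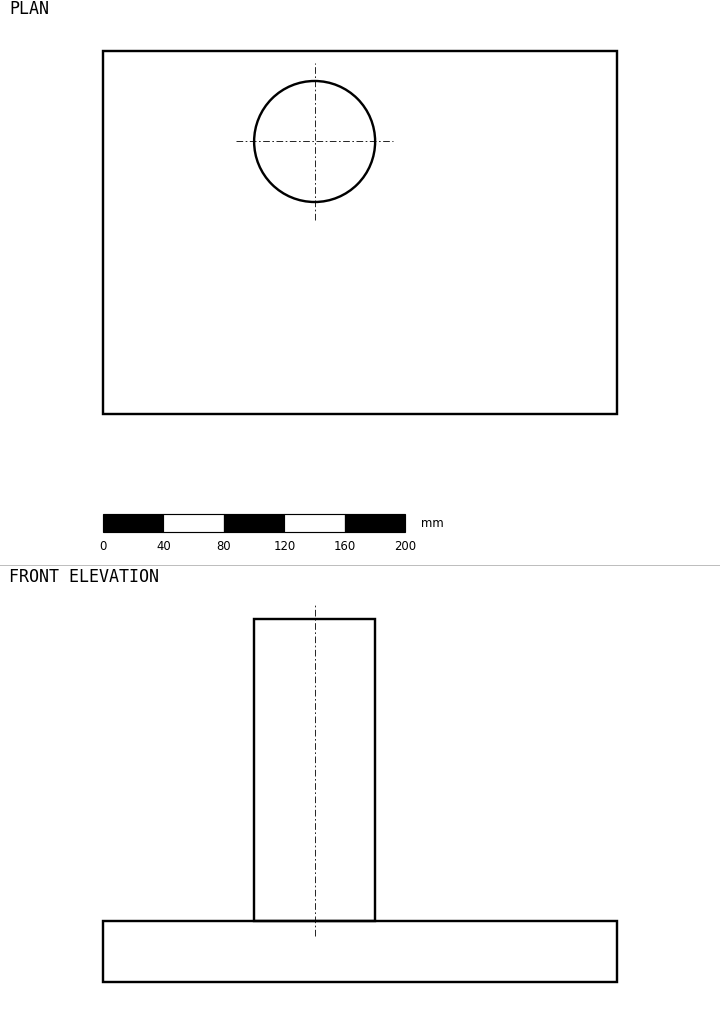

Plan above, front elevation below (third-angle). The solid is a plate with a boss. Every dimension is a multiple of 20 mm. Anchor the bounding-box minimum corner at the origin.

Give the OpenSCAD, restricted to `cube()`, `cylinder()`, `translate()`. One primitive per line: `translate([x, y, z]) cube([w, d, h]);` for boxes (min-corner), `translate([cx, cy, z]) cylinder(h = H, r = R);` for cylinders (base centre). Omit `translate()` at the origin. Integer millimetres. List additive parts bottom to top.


cube([340, 240, 40]);
translate([140, 180, 40]) cylinder(h = 200, r = 40);


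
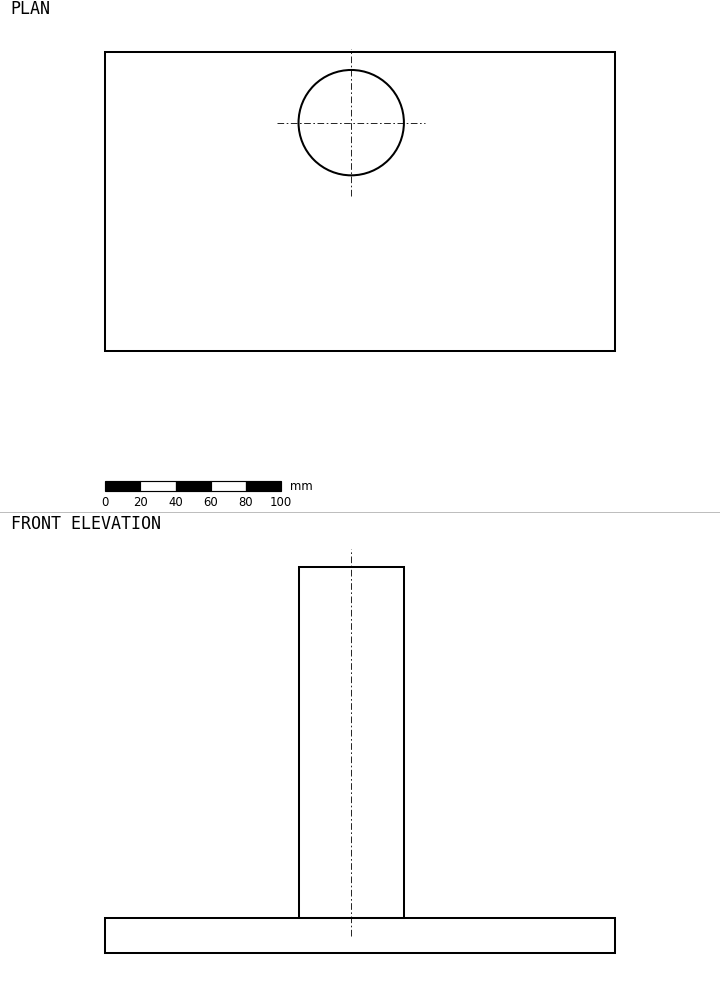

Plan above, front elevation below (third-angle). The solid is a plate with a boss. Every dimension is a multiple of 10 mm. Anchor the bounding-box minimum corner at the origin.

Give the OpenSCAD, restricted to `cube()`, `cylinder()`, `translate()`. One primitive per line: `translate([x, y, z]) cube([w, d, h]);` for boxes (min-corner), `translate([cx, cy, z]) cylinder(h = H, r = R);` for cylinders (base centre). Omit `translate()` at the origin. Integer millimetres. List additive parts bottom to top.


cube([290, 170, 20]);
translate([140, 130, 20]) cylinder(h = 200, r = 30);
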